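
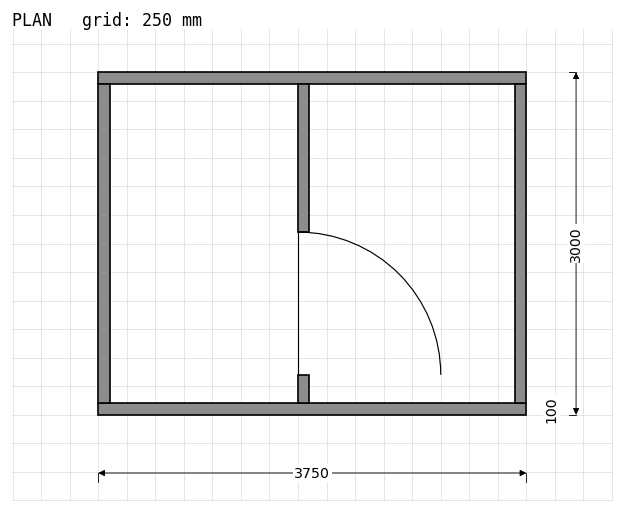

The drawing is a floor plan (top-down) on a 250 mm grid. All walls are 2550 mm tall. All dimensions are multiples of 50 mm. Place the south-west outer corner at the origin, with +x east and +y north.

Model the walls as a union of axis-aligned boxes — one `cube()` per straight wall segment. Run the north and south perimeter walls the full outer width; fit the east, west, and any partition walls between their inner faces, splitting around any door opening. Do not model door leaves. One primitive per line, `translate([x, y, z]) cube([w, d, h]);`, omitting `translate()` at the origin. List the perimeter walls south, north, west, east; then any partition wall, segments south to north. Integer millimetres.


cube([3750, 100, 2550]);
translate([0, 2900, 0]) cube([3750, 100, 2550]);
translate([0, 100, 0]) cube([100, 2800, 2550]);
translate([3650, 100, 0]) cube([100, 2800, 2550]);
translate([1750, 100, 0]) cube([100, 250, 2550]);
translate([1750, 1600, 0]) cube([100, 1300, 2550]);


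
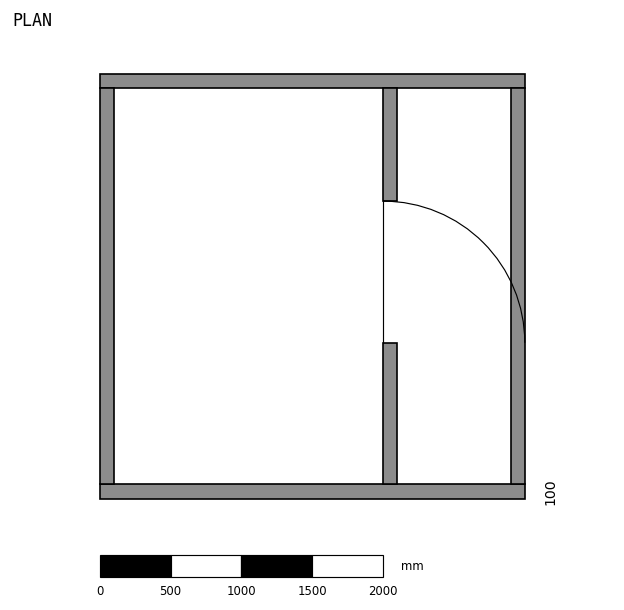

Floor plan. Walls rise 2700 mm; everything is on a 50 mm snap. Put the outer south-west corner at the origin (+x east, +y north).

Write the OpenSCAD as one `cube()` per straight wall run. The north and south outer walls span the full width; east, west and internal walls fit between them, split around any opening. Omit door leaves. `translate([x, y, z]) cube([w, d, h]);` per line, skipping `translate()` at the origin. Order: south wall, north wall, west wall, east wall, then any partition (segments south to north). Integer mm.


cube([3000, 100, 2700]);
translate([0, 2900, 0]) cube([3000, 100, 2700]);
translate([0, 100, 0]) cube([100, 2800, 2700]);
translate([2900, 100, 0]) cube([100, 2800, 2700]);
translate([2000, 100, 0]) cube([100, 1000, 2700]);
translate([2000, 2100, 0]) cube([100, 800, 2700]);


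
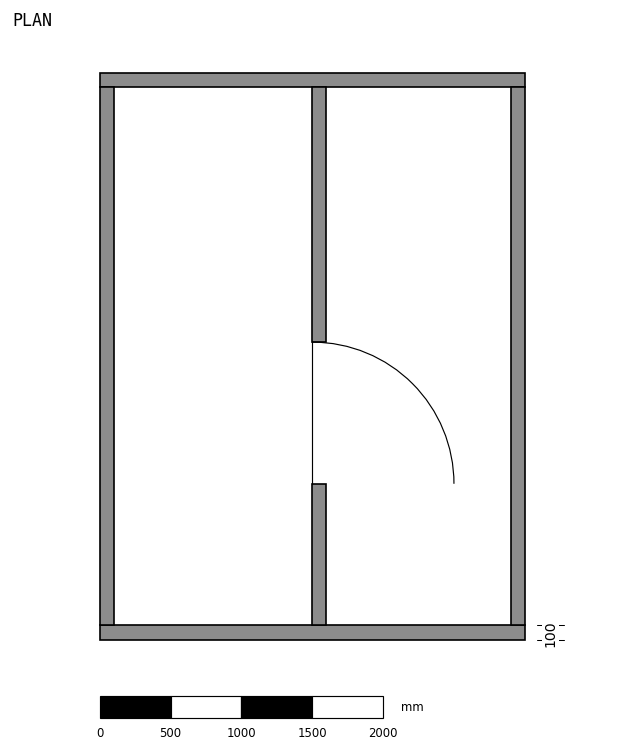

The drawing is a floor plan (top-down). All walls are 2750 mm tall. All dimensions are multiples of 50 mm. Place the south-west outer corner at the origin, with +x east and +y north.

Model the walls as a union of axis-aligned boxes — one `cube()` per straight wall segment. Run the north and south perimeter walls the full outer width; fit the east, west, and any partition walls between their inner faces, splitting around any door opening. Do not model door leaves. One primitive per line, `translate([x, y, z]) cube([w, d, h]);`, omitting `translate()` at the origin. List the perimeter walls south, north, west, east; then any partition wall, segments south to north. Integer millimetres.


cube([3000, 100, 2750]);
translate([0, 3900, 0]) cube([3000, 100, 2750]);
translate([0, 100, 0]) cube([100, 3800, 2750]);
translate([2900, 100, 0]) cube([100, 3800, 2750]);
translate([1500, 100, 0]) cube([100, 1000, 2750]);
translate([1500, 2100, 0]) cube([100, 1800, 2750]);


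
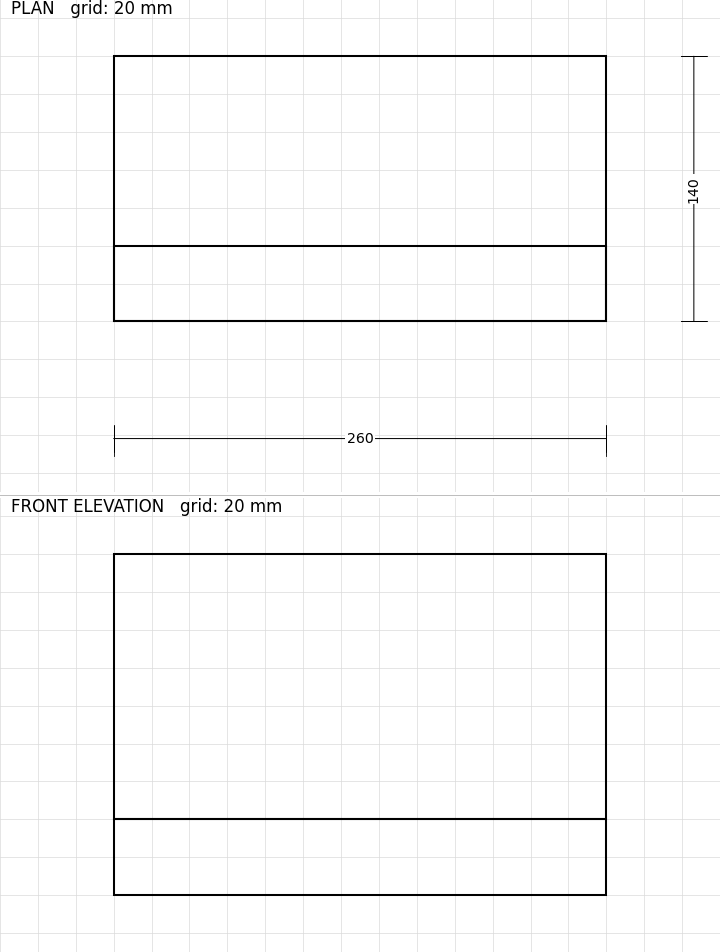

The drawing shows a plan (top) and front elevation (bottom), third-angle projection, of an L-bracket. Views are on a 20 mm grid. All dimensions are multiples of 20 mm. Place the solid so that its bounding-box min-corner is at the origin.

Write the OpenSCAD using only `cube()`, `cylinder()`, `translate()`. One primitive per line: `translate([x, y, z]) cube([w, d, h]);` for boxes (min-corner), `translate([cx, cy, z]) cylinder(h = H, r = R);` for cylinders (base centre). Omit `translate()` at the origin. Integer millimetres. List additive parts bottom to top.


cube([260, 140, 40]);
translate([0, 0, 40]) cube([260, 40, 140]);


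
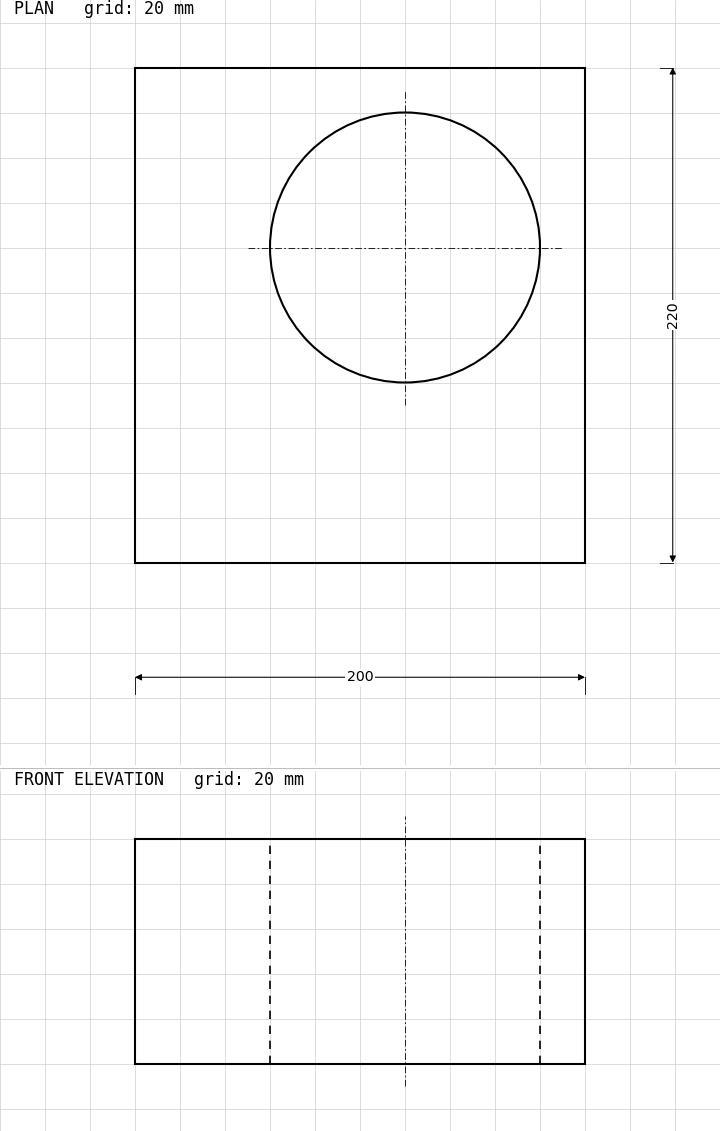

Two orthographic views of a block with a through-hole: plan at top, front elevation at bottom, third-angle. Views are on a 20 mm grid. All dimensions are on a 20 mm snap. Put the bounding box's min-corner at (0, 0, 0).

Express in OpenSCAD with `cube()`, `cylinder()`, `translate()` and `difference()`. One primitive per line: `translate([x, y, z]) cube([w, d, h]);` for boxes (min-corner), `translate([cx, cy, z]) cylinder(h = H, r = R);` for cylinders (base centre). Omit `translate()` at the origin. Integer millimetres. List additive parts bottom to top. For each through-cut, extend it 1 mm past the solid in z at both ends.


difference() {
  cube([200, 220, 100]);
  translate([120, 140, -1]) cylinder(h = 102, r = 60);
}


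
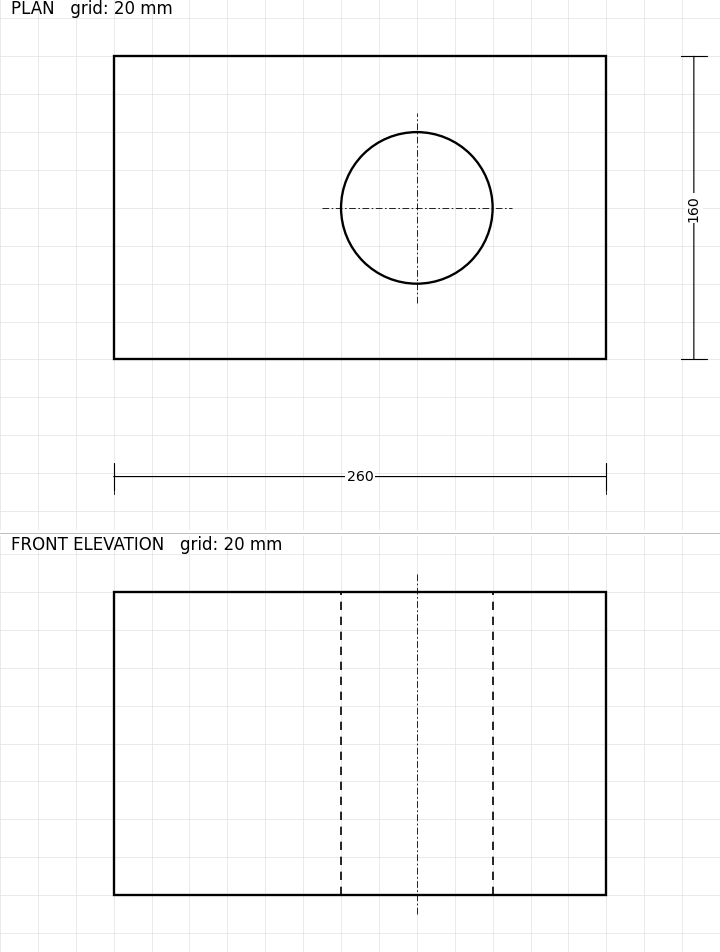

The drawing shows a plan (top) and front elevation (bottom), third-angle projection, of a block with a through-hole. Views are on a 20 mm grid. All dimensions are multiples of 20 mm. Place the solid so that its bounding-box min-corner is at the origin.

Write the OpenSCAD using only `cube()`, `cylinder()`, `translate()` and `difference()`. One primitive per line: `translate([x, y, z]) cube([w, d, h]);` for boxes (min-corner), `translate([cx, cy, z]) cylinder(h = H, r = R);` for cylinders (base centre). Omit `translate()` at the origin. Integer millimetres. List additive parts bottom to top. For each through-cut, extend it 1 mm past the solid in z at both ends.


difference() {
  cube([260, 160, 160]);
  translate([160, 80, -1]) cylinder(h = 162, r = 40);
}


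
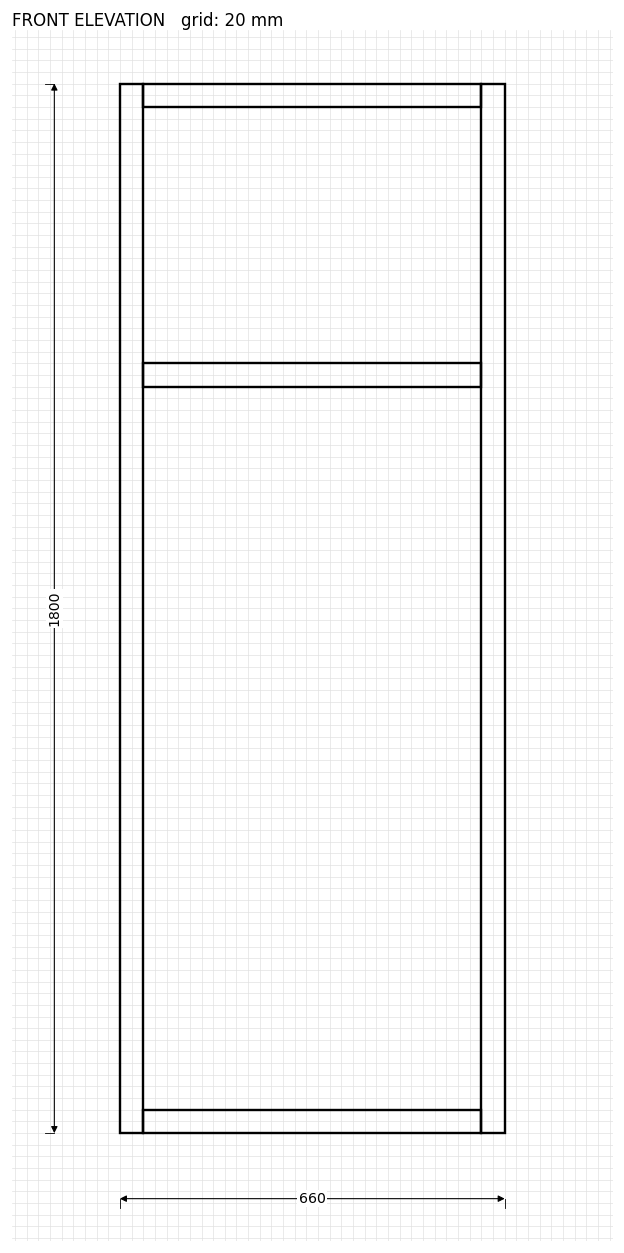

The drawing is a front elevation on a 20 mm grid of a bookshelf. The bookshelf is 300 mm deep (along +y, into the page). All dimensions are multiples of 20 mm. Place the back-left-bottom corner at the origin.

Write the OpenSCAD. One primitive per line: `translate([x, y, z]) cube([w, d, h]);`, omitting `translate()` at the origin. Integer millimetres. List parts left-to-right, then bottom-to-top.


cube([40, 300, 1800]);
translate([40, 0, 0]) cube([580, 300, 40]);
translate([40, 0, 1280]) cube([580, 300, 40]);
translate([40, 0, 1760]) cube([580, 300, 40]);
translate([620, 0, 0]) cube([40, 300, 1800]);


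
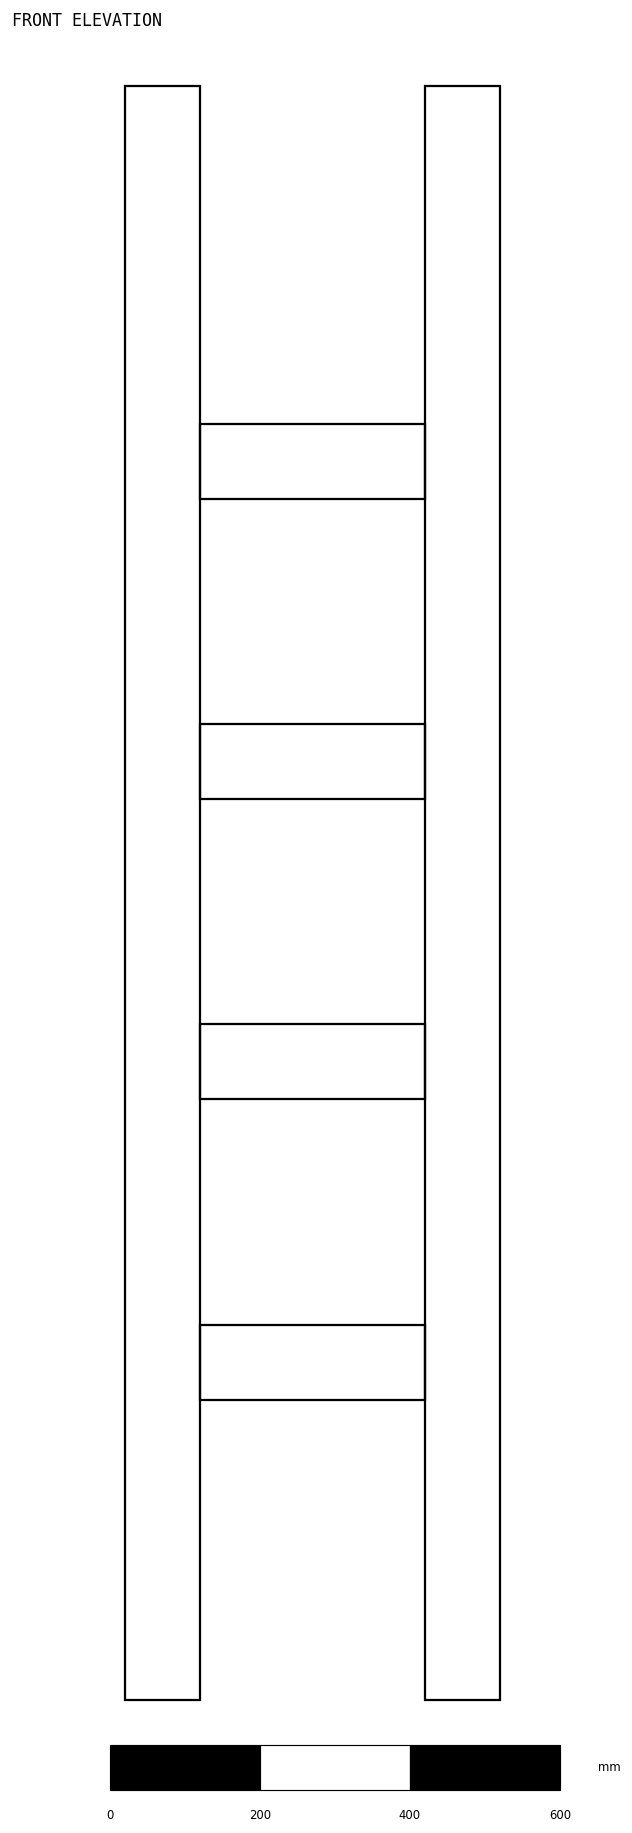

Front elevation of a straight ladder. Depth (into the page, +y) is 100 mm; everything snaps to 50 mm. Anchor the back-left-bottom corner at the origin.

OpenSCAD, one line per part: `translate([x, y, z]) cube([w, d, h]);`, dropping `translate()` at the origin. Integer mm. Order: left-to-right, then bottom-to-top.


cube([100, 100, 2150]);
translate([100, 0, 400]) cube([300, 100, 100]);
translate([100, 0, 800]) cube([300, 100, 100]);
translate([100, 0, 1200]) cube([300, 100, 100]);
translate([100, 0, 1600]) cube([300, 100, 100]);
translate([400, 0, 0]) cube([100, 100, 2150]);


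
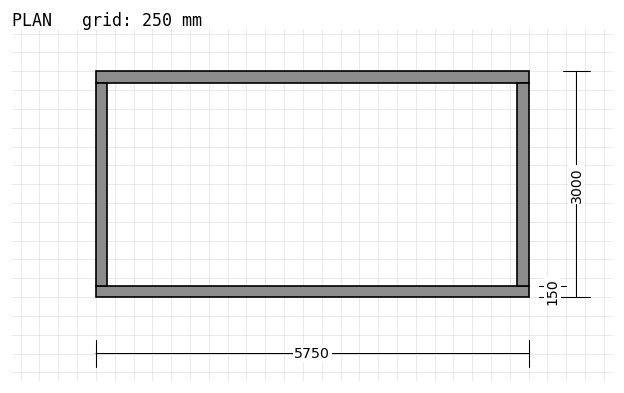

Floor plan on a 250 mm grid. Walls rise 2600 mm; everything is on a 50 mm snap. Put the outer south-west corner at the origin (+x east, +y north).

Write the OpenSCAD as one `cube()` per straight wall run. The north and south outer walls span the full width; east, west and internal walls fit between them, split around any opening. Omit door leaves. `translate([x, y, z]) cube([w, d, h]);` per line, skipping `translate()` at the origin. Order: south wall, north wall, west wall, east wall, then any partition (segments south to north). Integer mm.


cube([5750, 150, 2600]);
translate([0, 2850, 0]) cube([5750, 150, 2600]);
translate([0, 150, 0]) cube([150, 2700, 2600]);
translate([5600, 150, 0]) cube([150, 2700, 2600]);


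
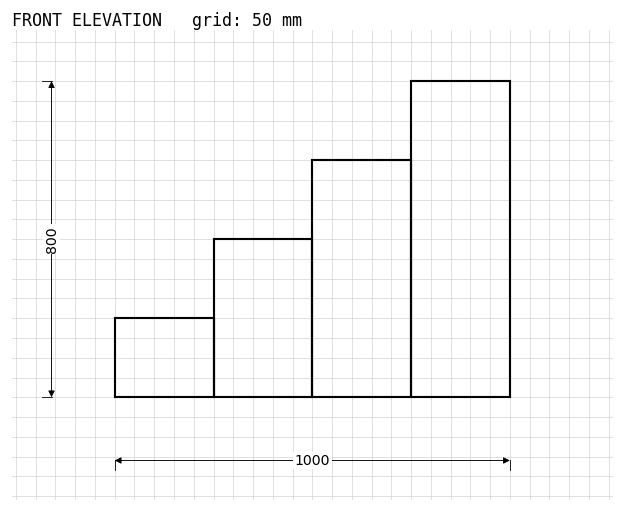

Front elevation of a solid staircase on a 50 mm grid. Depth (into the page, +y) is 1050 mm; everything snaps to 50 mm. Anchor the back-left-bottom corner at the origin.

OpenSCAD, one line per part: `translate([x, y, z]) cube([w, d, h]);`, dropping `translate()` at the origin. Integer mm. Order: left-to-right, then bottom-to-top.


cube([250, 1050, 200]);
translate([250, 0, 0]) cube([250, 1050, 400]);
translate([500, 0, 0]) cube([250, 1050, 600]);
translate([750, 0, 0]) cube([250, 1050, 800]);


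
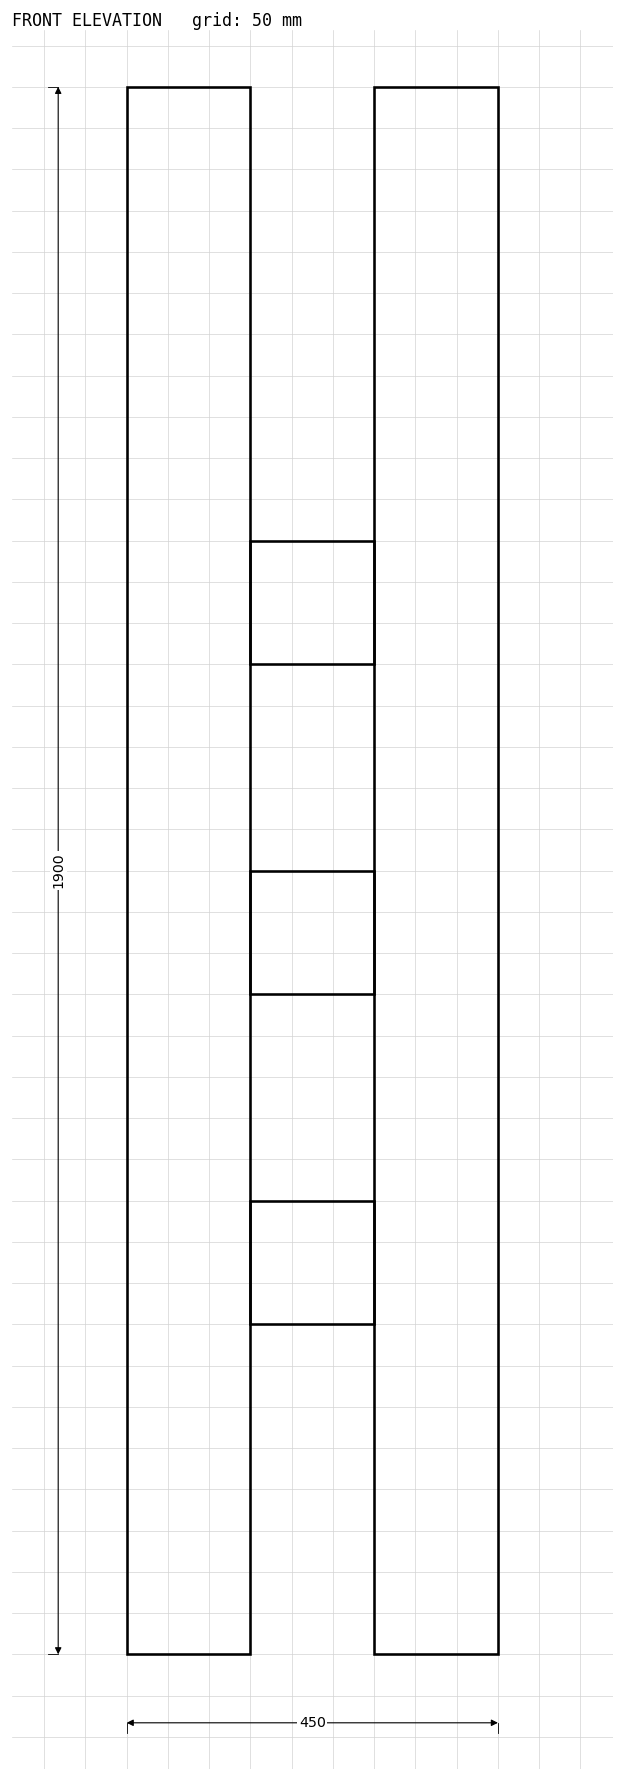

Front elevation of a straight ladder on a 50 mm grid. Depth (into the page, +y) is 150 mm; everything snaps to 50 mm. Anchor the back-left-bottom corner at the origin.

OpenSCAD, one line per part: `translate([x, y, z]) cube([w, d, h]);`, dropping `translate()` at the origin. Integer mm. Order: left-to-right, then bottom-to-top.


cube([150, 150, 1900]);
translate([150, 0, 400]) cube([150, 150, 150]);
translate([150, 0, 800]) cube([150, 150, 150]);
translate([150, 0, 1200]) cube([150, 150, 150]);
translate([300, 0, 0]) cube([150, 150, 1900]);


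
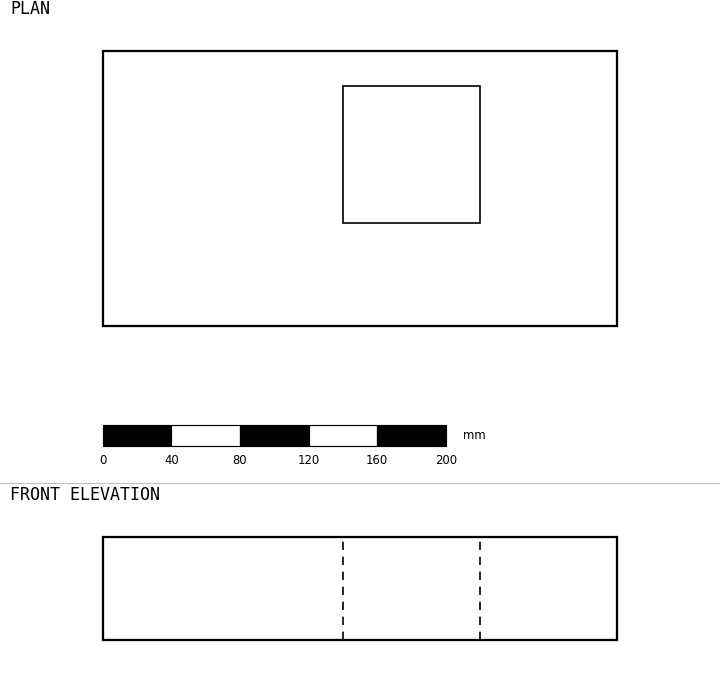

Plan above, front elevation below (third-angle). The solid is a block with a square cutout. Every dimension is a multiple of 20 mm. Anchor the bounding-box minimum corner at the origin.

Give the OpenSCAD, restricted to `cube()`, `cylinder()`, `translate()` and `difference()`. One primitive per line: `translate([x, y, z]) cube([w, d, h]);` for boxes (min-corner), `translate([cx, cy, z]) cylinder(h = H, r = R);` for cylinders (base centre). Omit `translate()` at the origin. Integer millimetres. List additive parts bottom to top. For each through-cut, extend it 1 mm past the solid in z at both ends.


difference() {
  cube([300, 160, 60]);
  translate([140, 60, -1]) cube([80, 80, 62]);
}


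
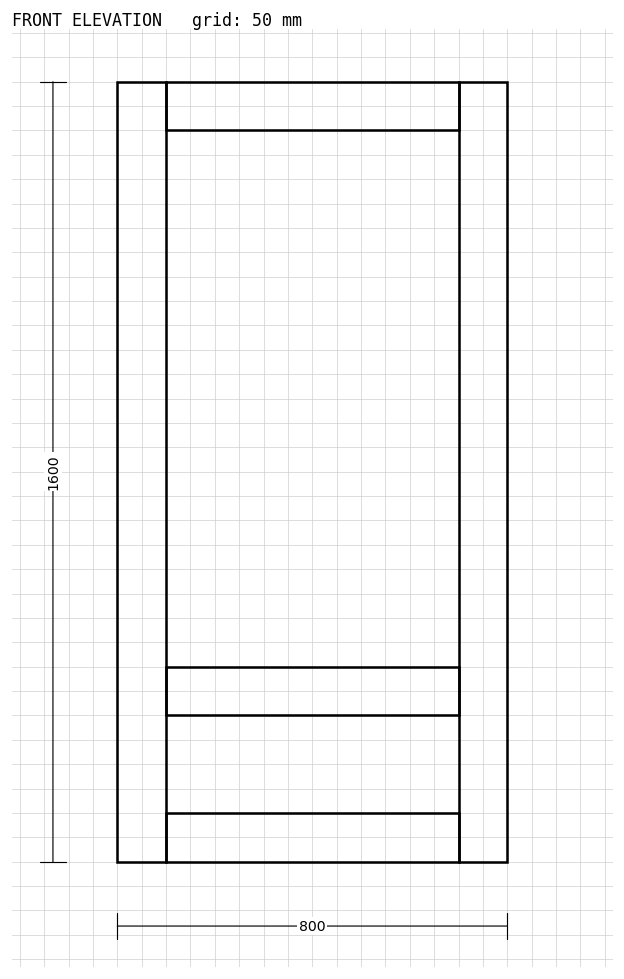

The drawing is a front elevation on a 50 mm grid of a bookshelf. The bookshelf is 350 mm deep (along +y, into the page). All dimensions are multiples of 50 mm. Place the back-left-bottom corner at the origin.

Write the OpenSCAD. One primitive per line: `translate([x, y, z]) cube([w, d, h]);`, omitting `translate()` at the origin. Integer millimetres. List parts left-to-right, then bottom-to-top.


cube([100, 350, 1600]);
translate([100, 0, 0]) cube([600, 350, 100]);
translate([100, 0, 300]) cube([600, 350, 100]);
translate([100, 0, 1500]) cube([600, 350, 100]);
translate([700, 0, 0]) cube([100, 350, 1600]);


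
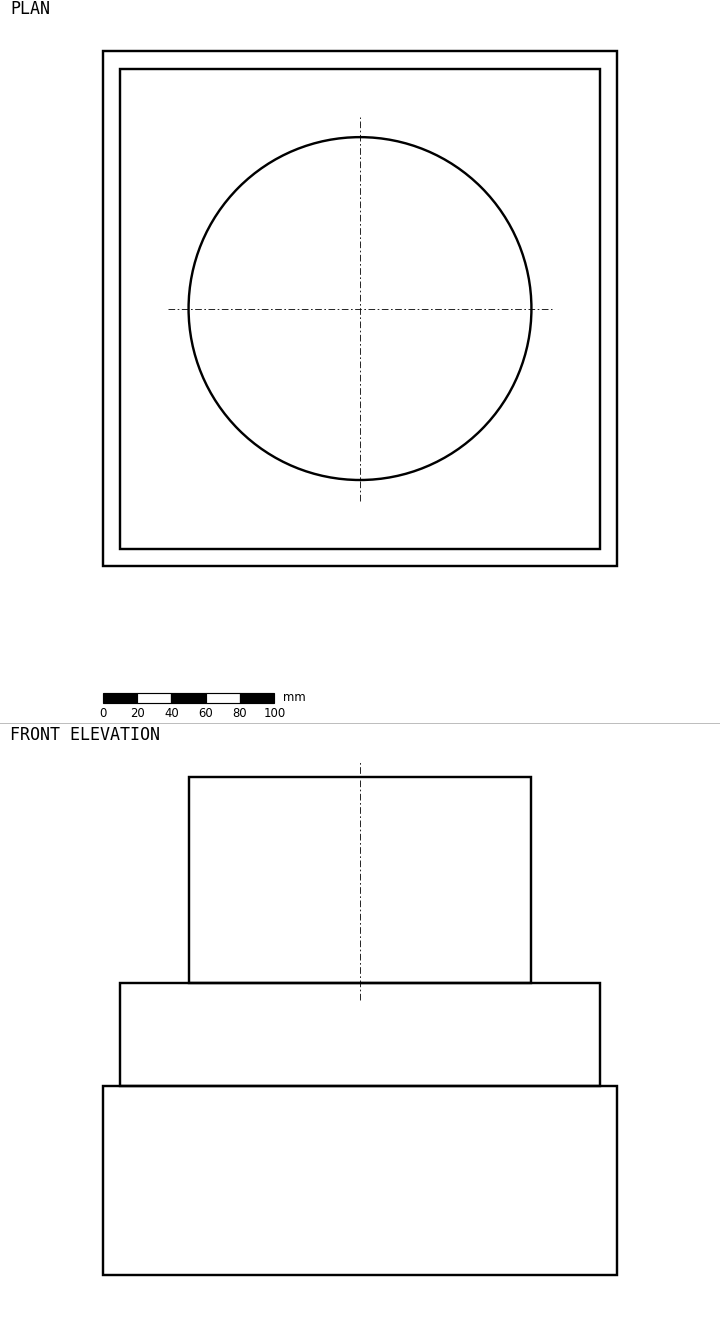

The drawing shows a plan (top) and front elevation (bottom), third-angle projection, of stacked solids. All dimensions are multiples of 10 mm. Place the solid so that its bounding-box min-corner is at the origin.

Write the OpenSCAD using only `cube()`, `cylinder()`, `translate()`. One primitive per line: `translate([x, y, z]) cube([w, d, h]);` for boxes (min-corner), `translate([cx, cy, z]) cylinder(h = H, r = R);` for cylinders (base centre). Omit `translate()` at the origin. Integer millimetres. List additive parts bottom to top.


cube([300, 300, 110]);
translate([10, 10, 110]) cube([280, 280, 60]);
translate([150, 150, 170]) cylinder(h = 120, r = 100);


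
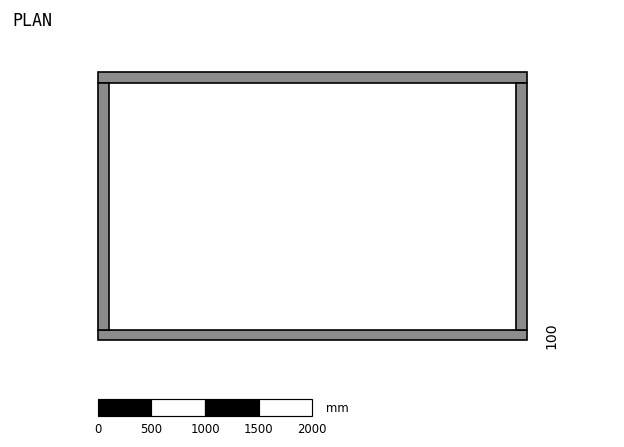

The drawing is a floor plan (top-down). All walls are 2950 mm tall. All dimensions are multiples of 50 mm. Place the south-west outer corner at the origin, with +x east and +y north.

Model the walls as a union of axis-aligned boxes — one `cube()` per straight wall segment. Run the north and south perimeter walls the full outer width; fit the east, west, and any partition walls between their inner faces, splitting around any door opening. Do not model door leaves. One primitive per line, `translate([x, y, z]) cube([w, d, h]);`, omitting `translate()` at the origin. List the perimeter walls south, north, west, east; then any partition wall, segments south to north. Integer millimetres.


cube([4000, 100, 2950]);
translate([0, 2400, 0]) cube([4000, 100, 2950]);
translate([0, 100, 0]) cube([100, 2300, 2950]);
translate([3900, 100, 0]) cube([100, 2300, 2950]);


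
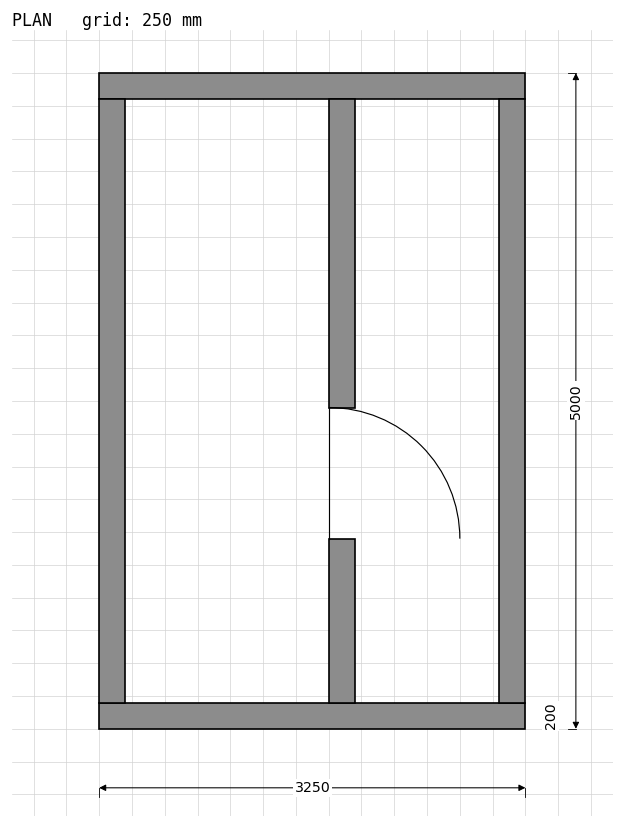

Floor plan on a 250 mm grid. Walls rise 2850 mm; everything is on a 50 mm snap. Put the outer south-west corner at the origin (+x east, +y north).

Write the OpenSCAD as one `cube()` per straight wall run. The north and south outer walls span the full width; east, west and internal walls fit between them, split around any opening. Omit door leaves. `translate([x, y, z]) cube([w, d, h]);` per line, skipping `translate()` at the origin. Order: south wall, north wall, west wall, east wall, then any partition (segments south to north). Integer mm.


cube([3250, 200, 2850]);
translate([0, 4800, 0]) cube([3250, 200, 2850]);
translate([0, 200, 0]) cube([200, 4600, 2850]);
translate([3050, 200, 0]) cube([200, 4600, 2850]);
translate([1750, 200, 0]) cube([200, 1250, 2850]);
translate([1750, 2450, 0]) cube([200, 2350, 2850]);


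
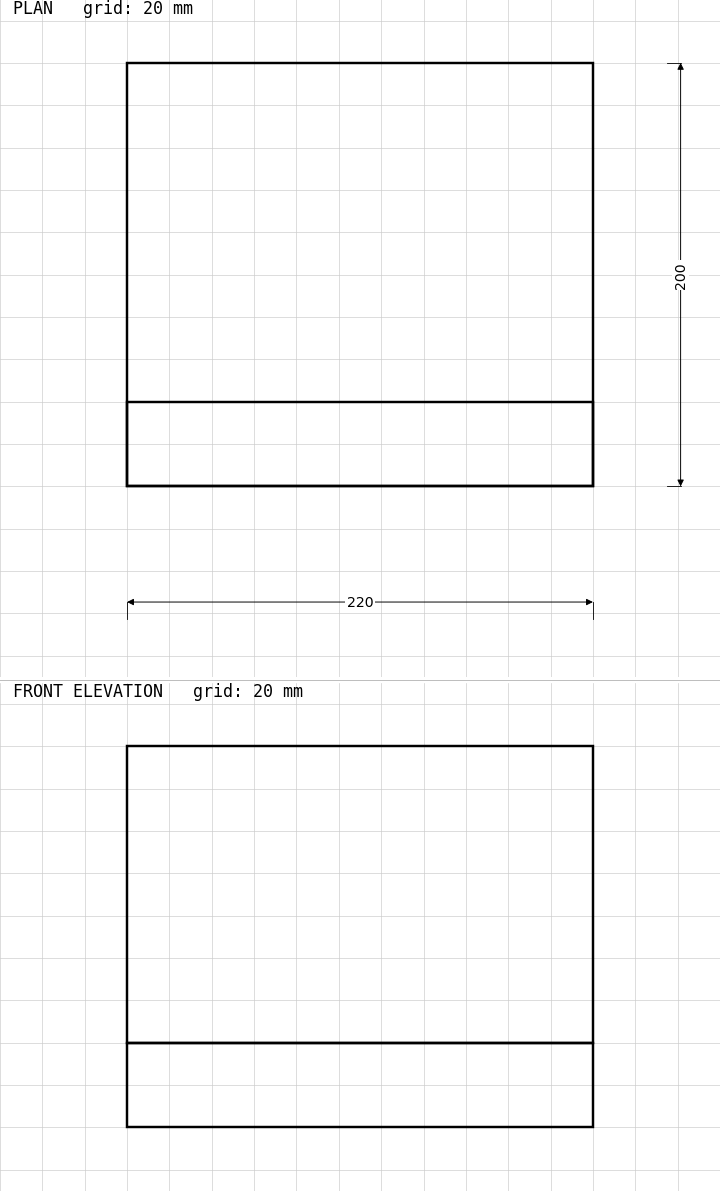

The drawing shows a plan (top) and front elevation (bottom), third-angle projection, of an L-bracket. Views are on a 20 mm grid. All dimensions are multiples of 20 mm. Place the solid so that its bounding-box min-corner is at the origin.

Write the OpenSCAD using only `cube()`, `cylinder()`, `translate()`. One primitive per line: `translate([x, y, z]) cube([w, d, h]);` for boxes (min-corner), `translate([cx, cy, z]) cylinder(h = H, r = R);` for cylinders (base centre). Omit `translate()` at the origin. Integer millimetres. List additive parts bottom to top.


cube([220, 200, 40]);
translate([0, 0, 40]) cube([220, 40, 140]);


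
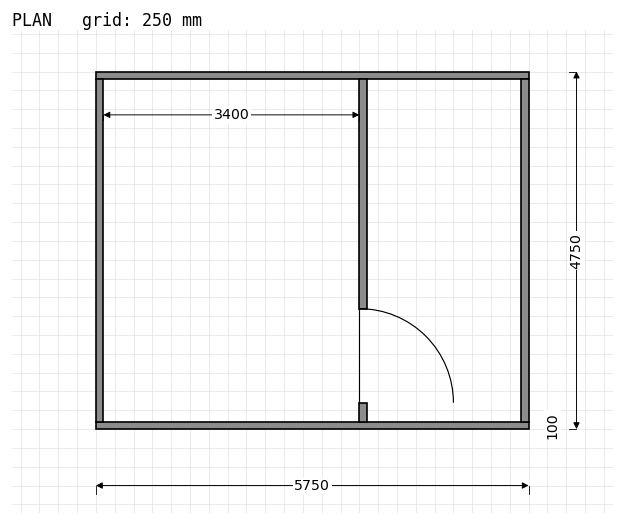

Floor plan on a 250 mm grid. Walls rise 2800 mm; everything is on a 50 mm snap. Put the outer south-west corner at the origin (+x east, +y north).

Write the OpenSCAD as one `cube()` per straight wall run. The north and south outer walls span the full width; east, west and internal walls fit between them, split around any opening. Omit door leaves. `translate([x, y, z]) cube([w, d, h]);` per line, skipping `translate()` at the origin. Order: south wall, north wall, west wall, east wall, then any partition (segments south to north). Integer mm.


cube([5750, 100, 2800]);
translate([0, 4650, 0]) cube([5750, 100, 2800]);
translate([0, 100, 0]) cube([100, 4550, 2800]);
translate([5650, 100, 0]) cube([100, 4550, 2800]);
translate([3500, 100, 0]) cube([100, 250, 2800]);
translate([3500, 1600, 0]) cube([100, 3050, 2800]);


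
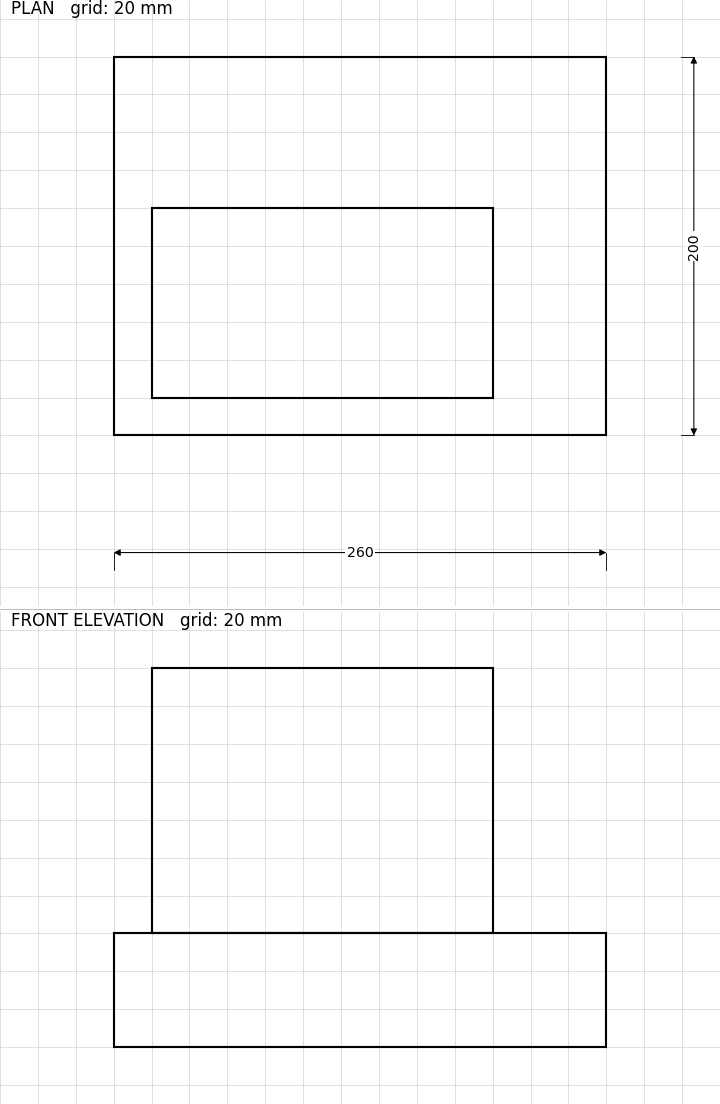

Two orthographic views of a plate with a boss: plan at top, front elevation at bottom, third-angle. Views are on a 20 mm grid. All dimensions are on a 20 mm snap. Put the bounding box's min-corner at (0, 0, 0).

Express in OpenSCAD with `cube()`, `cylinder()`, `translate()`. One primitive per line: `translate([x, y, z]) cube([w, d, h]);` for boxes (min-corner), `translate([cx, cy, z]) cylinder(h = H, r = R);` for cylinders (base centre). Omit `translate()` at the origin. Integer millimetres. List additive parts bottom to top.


cube([260, 200, 60]);
translate([20, 20, 60]) cube([180, 100, 140]);


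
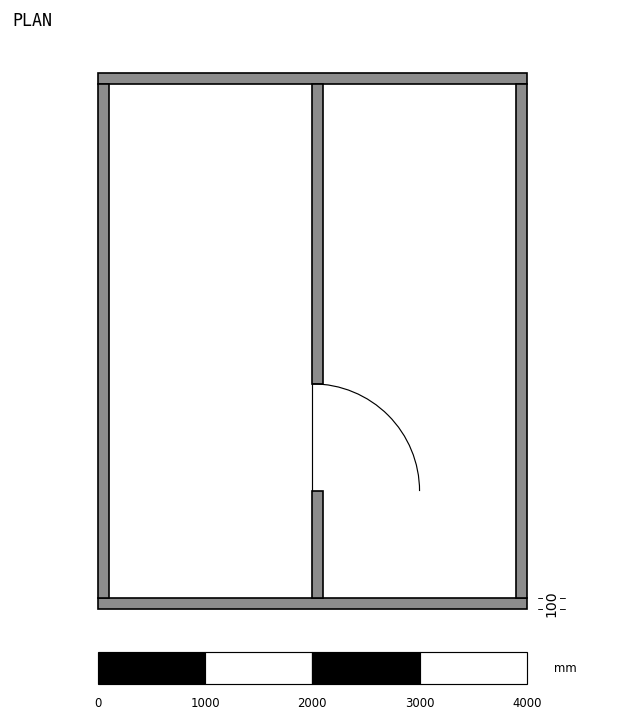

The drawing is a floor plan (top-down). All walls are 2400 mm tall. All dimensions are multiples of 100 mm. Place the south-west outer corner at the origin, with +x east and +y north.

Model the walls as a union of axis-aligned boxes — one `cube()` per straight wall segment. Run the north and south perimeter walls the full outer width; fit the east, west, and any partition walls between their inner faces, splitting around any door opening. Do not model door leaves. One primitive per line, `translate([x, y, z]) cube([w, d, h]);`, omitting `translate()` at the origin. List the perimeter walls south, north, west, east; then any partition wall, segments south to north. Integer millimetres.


cube([4000, 100, 2400]);
translate([0, 4900, 0]) cube([4000, 100, 2400]);
translate([0, 100, 0]) cube([100, 4800, 2400]);
translate([3900, 100, 0]) cube([100, 4800, 2400]);
translate([2000, 100, 0]) cube([100, 1000, 2400]);
translate([2000, 2100, 0]) cube([100, 2800, 2400]);


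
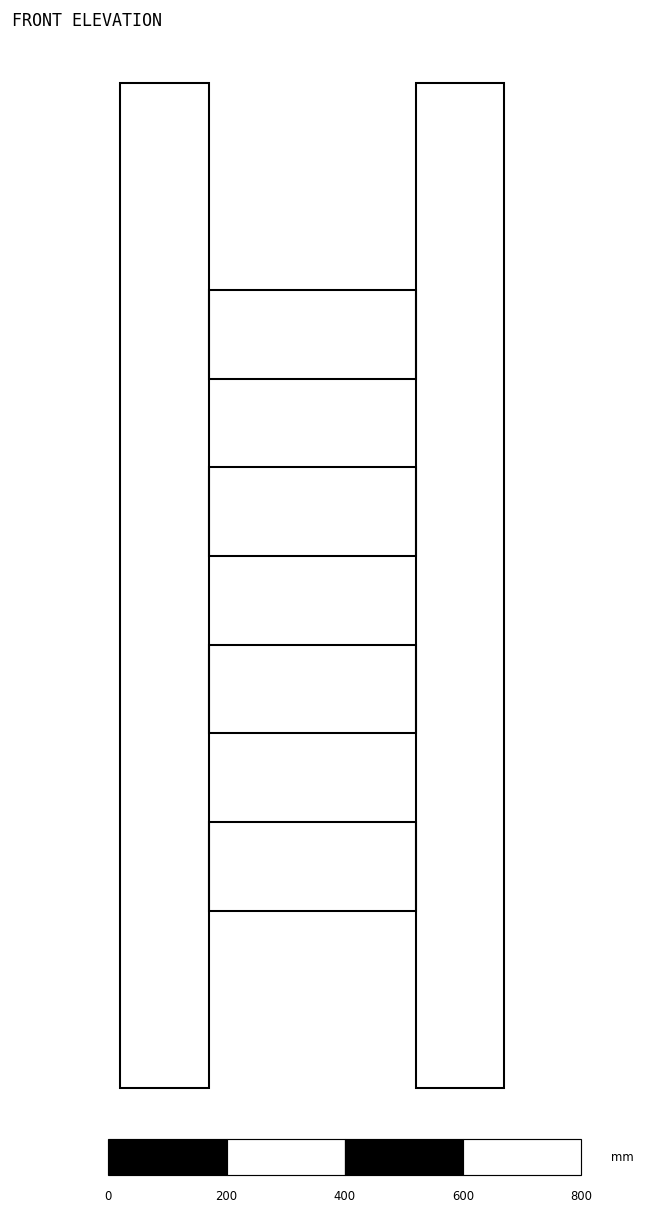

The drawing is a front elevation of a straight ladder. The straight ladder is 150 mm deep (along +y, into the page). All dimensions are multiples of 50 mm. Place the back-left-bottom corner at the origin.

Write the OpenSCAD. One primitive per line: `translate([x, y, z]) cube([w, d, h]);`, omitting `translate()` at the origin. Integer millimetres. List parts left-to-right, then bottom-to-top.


cube([150, 150, 1700]);
translate([150, 0, 300]) cube([350, 150, 150]);
translate([150, 0, 600]) cube([350, 150, 150]);
translate([150, 0, 900]) cube([350, 150, 150]);
translate([150, 0, 1200]) cube([350, 150, 150]);
translate([500, 0, 0]) cube([150, 150, 1700]);


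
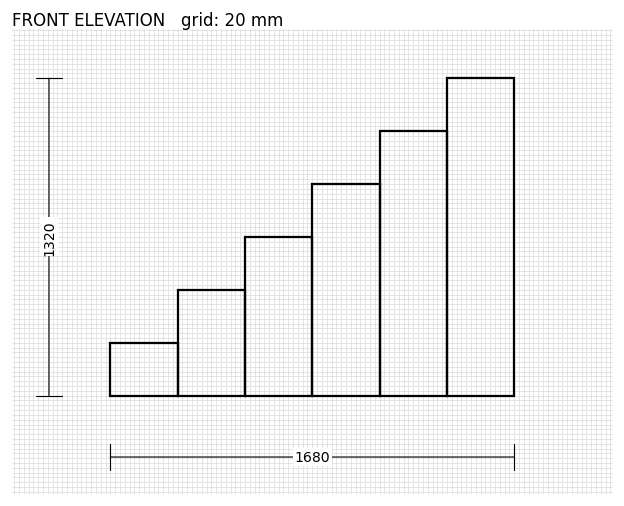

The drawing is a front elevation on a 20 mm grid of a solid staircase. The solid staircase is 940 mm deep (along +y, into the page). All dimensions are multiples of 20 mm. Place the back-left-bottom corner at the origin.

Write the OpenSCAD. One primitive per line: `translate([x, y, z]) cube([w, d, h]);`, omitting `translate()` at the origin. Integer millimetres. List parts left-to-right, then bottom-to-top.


cube([280, 940, 220]);
translate([280, 0, 0]) cube([280, 940, 440]);
translate([560, 0, 0]) cube([280, 940, 660]);
translate([840, 0, 0]) cube([280, 940, 880]);
translate([1120, 0, 0]) cube([280, 940, 1100]);
translate([1400, 0, 0]) cube([280, 940, 1320]);


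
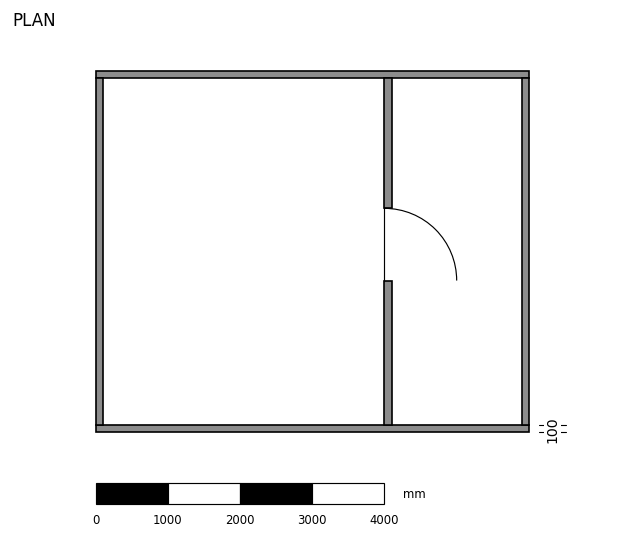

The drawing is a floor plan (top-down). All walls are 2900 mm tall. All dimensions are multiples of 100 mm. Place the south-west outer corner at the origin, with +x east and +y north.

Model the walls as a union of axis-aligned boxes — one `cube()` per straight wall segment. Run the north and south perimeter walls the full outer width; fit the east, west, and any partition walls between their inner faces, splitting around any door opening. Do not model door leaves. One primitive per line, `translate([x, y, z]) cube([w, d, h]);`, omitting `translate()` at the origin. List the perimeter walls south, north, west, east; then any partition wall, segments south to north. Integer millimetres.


cube([6000, 100, 2900]);
translate([0, 4900, 0]) cube([6000, 100, 2900]);
translate([0, 100, 0]) cube([100, 4800, 2900]);
translate([5900, 100, 0]) cube([100, 4800, 2900]);
translate([4000, 100, 0]) cube([100, 2000, 2900]);
translate([4000, 3100, 0]) cube([100, 1800, 2900]);


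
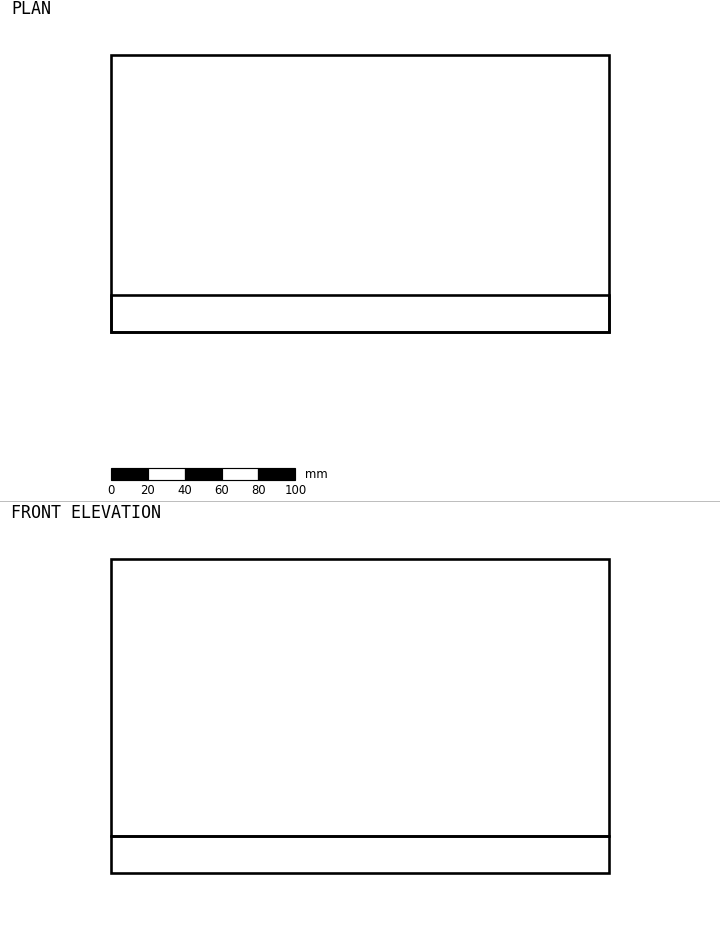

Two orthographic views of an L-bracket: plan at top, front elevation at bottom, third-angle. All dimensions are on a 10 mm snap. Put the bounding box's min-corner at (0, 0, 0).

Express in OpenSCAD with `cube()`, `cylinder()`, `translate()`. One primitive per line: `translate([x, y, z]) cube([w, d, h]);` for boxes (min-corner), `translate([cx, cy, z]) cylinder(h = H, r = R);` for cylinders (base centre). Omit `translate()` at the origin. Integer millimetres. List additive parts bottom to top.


cube([270, 150, 20]);
translate([0, 0, 20]) cube([270, 20, 150]);


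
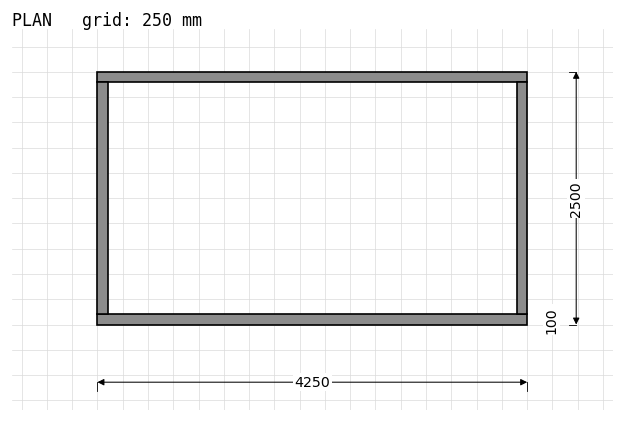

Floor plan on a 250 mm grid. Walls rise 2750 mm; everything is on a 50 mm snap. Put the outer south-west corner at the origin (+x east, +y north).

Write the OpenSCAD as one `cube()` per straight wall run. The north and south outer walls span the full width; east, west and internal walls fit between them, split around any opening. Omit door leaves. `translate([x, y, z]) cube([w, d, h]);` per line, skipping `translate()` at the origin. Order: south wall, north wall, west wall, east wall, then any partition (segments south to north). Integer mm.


cube([4250, 100, 2750]);
translate([0, 2400, 0]) cube([4250, 100, 2750]);
translate([0, 100, 0]) cube([100, 2300, 2750]);
translate([4150, 100, 0]) cube([100, 2300, 2750]);


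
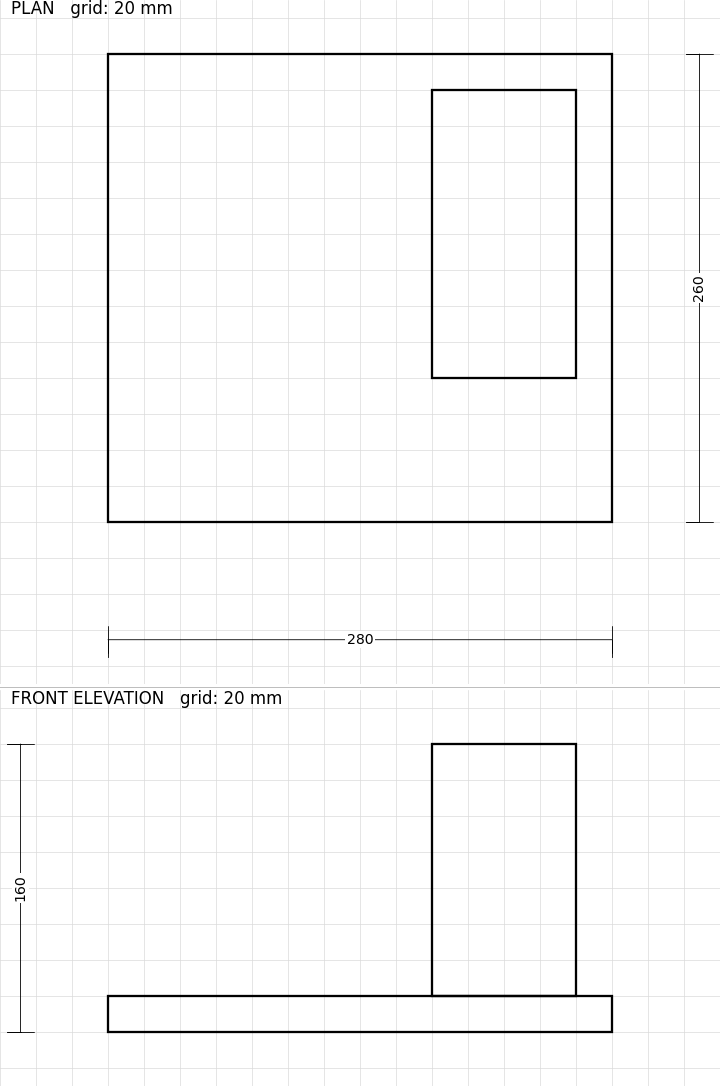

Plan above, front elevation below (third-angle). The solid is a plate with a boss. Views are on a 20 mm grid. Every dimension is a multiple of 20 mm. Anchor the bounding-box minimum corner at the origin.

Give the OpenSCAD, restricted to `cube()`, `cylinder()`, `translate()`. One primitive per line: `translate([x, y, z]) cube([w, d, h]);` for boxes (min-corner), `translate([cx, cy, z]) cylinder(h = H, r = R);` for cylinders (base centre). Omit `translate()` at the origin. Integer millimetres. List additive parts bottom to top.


cube([280, 260, 20]);
translate([180, 80, 20]) cube([80, 160, 140]);


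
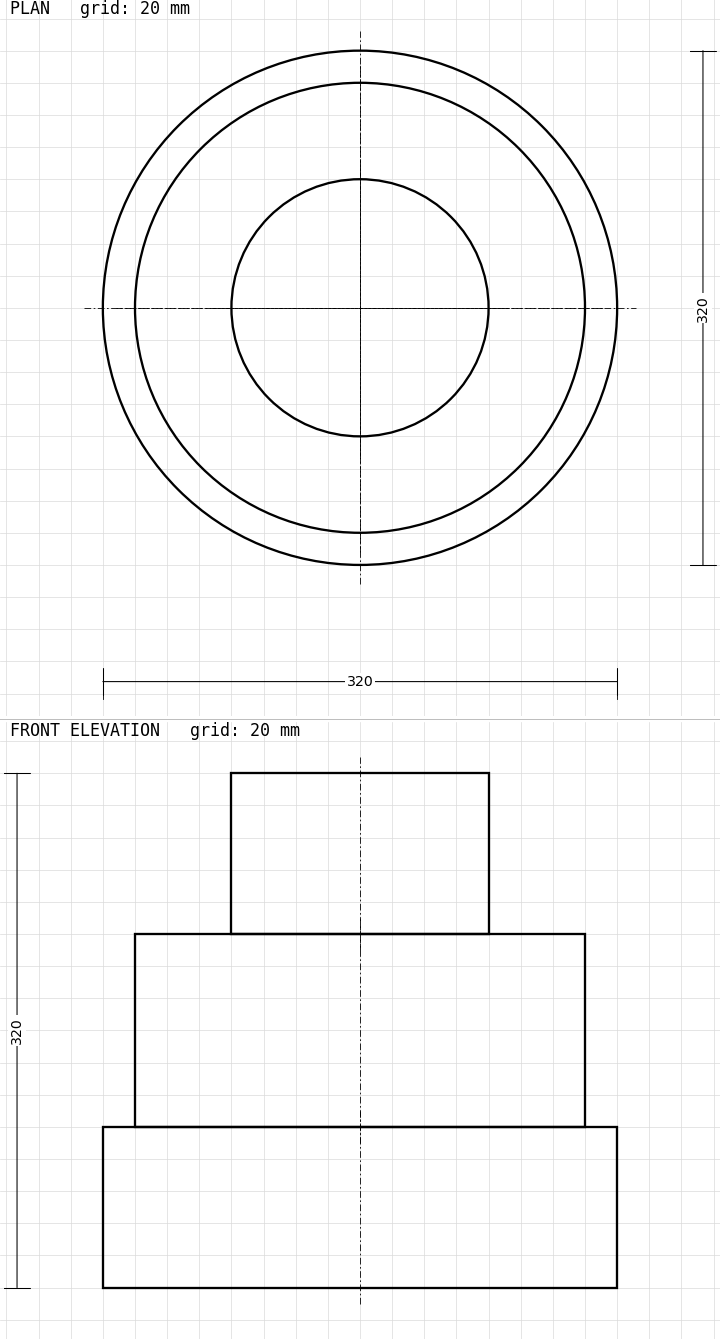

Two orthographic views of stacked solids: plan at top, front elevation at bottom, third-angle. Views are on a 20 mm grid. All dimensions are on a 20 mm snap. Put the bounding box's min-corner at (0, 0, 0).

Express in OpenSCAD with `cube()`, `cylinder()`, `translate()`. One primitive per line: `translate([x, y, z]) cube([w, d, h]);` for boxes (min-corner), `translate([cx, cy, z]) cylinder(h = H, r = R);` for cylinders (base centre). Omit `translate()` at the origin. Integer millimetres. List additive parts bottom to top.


translate([160, 160, 0]) cylinder(h = 100, r = 160);
translate([160, 160, 100]) cylinder(h = 120, r = 140);
translate([160, 160, 220]) cylinder(h = 100, r = 80);


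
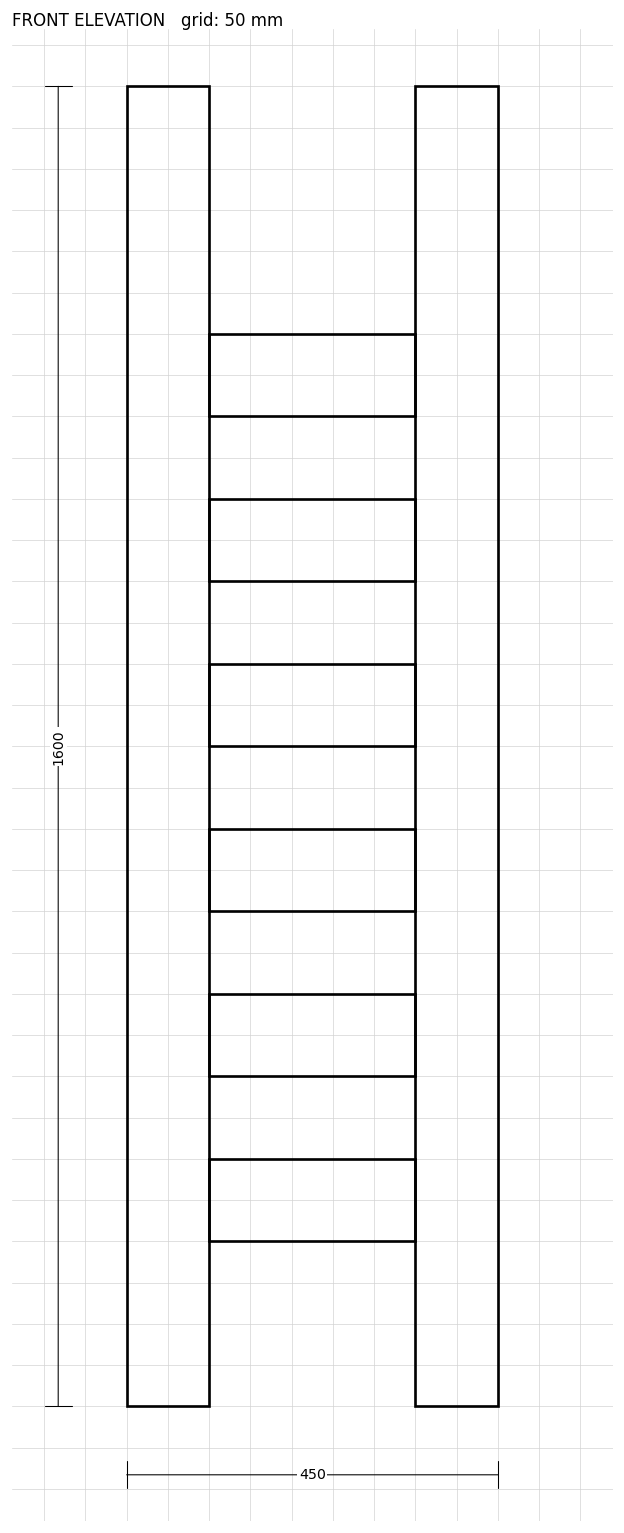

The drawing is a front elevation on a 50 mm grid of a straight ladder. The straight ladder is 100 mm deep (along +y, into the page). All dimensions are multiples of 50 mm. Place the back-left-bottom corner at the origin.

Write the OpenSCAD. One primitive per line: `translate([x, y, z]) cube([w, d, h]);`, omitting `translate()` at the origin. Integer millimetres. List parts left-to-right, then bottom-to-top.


cube([100, 100, 1600]);
translate([100, 0, 200]) cube([250, 100, 100]);
translate([100, 0, 400]) cube([250, 100, 100]);
translate([100, 0, 600]) cube([250, 100, 100]);
translate([100, 0, 800]) cube([250, 100, 100]);
translate([100, 0, 1000]) cube([250, 100, 100]);
translate([100, 0, 1200]) cube([250, 100, 100]);
translate([350, 0, 0]) cube([100, 100, 1600]);


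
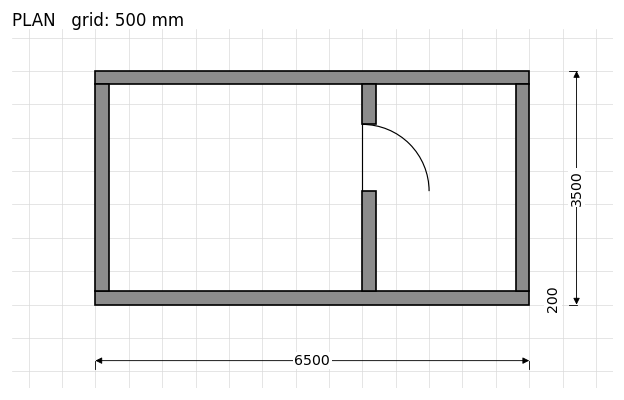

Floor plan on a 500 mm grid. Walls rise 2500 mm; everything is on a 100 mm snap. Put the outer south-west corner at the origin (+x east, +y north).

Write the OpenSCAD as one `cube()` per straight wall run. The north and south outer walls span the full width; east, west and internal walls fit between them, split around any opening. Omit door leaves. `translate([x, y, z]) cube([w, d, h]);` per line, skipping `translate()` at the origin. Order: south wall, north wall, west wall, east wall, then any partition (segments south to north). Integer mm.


cube([6500, 200, 2500]);
translate([0, 3300, 0]) cube([6500, 200, 2500]);
translate([0, 200, 0]) cube([200, 3100, 2500]);
translate([6300, 200, 0]) cube([200, 3100, 2500]);
translate([4000, 200, 0]) cube([200, 1500, 2500]);
translate([4000, 2700, 0]) cube([200, 600, 2500]);


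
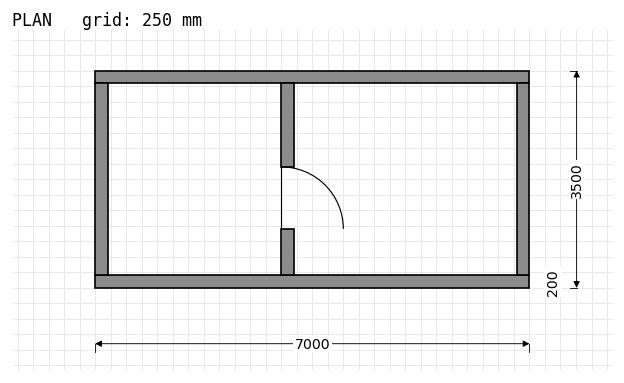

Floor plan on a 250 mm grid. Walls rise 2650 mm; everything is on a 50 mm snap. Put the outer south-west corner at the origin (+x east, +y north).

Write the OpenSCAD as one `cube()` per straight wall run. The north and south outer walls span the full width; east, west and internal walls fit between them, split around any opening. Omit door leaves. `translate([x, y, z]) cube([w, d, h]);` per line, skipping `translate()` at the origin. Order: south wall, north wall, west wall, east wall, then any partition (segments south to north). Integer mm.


cube([7000, 200, 2650]);
translate([0, 3300, 0]) cube([7000, 200, 2650]);
translate([0, 200, 0]) cube([200, 3100, 2650]);
translate([6800, 200, 0]) cube([200, 3100, 2650]);
translate([3000, 200, 0]) cube([200, 750, 2650]);
translate([3000, 1950, 0]) cube([200, 1350, 2650]);


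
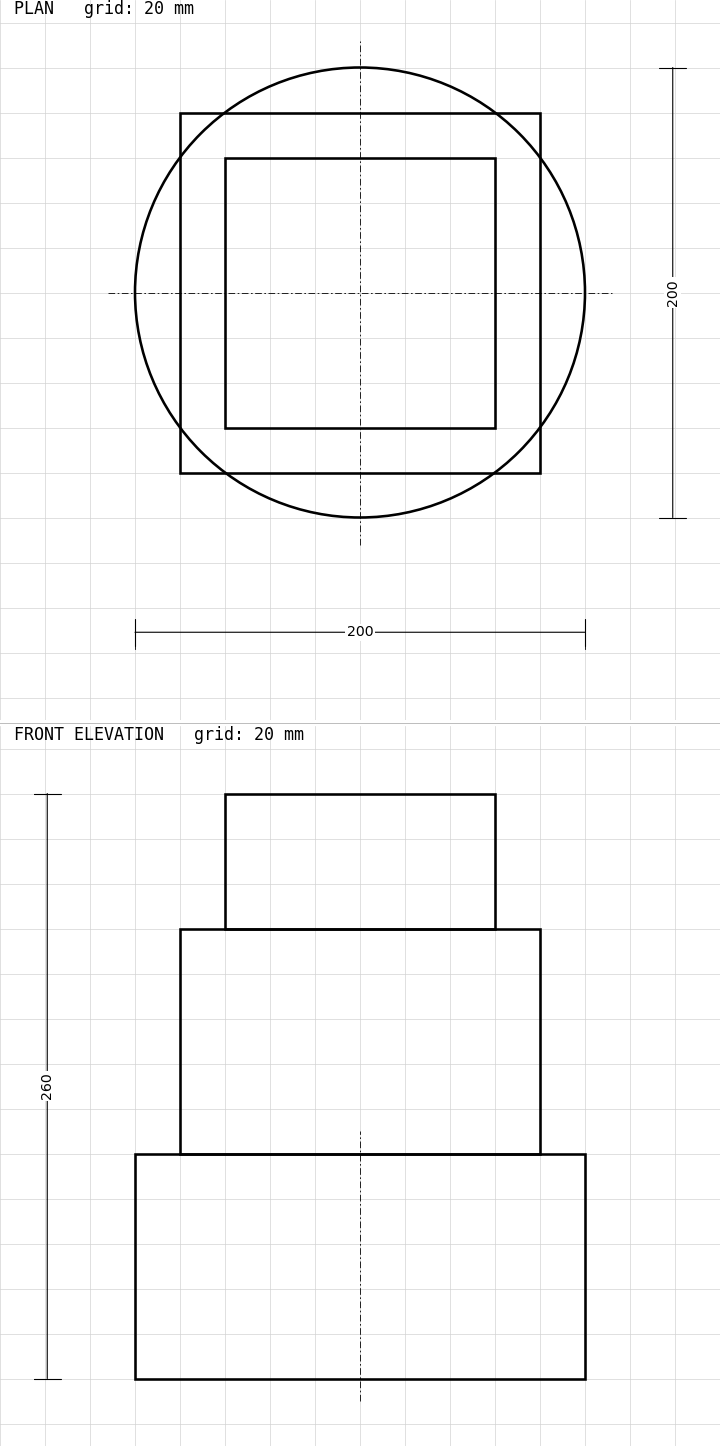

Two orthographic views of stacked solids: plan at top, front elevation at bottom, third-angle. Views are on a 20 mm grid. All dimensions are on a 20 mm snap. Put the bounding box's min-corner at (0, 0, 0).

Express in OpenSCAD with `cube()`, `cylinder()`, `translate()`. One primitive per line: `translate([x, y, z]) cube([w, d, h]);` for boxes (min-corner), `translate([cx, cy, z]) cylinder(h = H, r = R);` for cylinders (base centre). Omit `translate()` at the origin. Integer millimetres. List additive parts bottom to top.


translate([100, 100, 0]) cylinder(h = 100, r = 100);
translate([20, 20, 100]) cube([160, 160, 100]);
translate([40, 40, 200]) cube([120, 120, 60]);


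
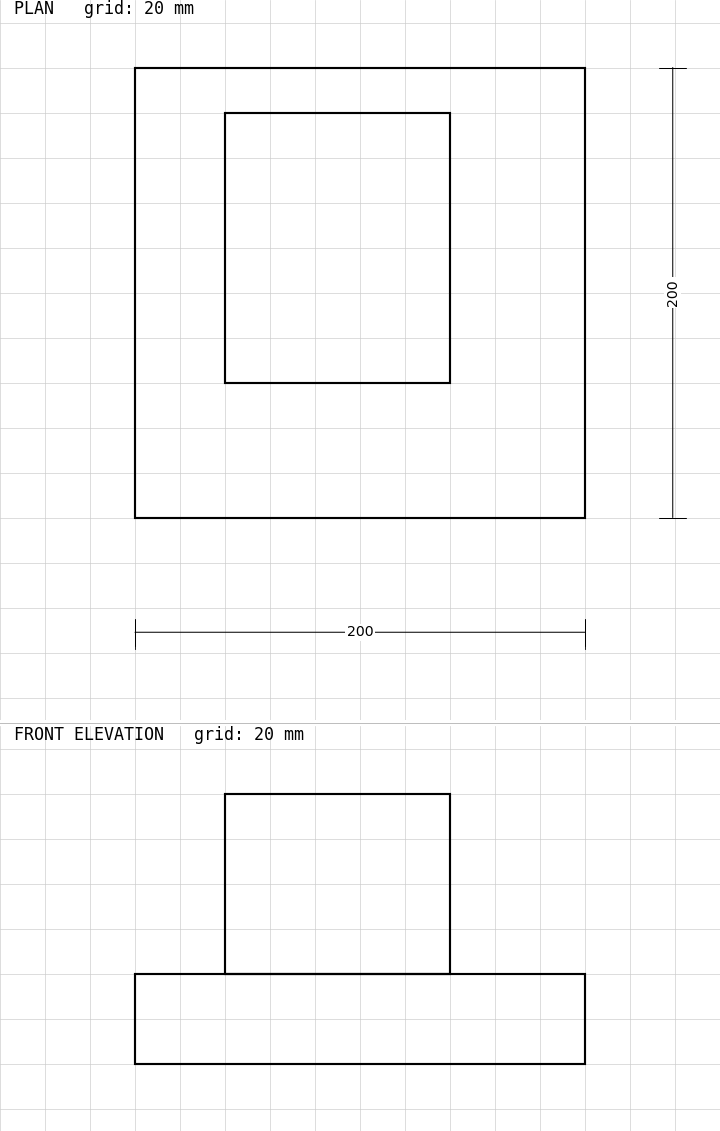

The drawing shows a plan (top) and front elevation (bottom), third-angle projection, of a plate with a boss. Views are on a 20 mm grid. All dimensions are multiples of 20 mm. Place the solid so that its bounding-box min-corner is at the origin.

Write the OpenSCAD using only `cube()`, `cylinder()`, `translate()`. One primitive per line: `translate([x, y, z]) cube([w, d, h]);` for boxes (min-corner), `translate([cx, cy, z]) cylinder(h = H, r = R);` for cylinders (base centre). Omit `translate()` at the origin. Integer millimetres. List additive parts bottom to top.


cube([200, 200, 40]);
translate([40, 60, 40]) cube([100, 120, 80]);


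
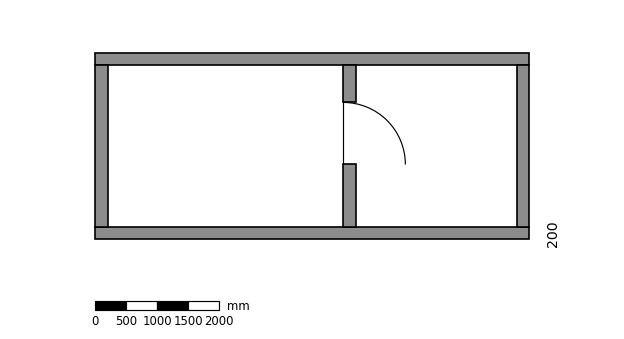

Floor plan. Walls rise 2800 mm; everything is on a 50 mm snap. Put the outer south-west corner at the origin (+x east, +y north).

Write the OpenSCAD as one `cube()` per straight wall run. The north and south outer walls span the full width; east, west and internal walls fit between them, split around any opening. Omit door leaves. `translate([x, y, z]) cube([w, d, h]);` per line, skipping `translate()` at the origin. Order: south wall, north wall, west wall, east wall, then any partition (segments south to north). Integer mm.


cube([7000, 200, 2800]);
translate([0, 2800, 0]) cube([7000, 200, 2800]);
translate([0, 200, 0]) cube([200, 2600, 2800]);
translate([6800, 200, 0]) cube([200, 2600, 2800]);
translate([4000, 200, 0]) cube([200, 1000, 2800]);
translate([4000, 2200, 0]) cube([200, 600, 2800]);


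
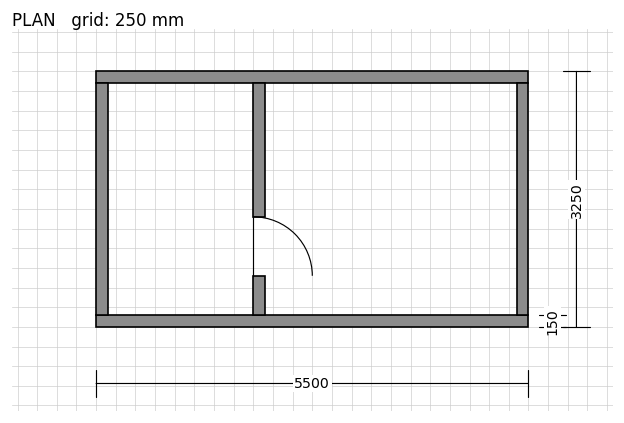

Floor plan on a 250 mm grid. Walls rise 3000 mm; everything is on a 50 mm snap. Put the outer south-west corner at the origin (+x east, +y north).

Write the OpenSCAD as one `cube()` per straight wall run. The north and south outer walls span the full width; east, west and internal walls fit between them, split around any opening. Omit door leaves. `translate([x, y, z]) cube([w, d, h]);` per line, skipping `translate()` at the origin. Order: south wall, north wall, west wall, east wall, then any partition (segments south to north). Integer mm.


cube([5500, 150, 3000]);
translate([0, 3100, 0]) cube([5500, 150, 3000]);
translate([0, 150, 0]) cube([150, 2950, 3000]);
translate([5350, 150, 0]) cube([150, 2950, 3000]);
translate([2000, 150, 0]) cube([150, 500, 3000]);
translate([2000, 1400, 0]) cube([150, 1700, 3000]);


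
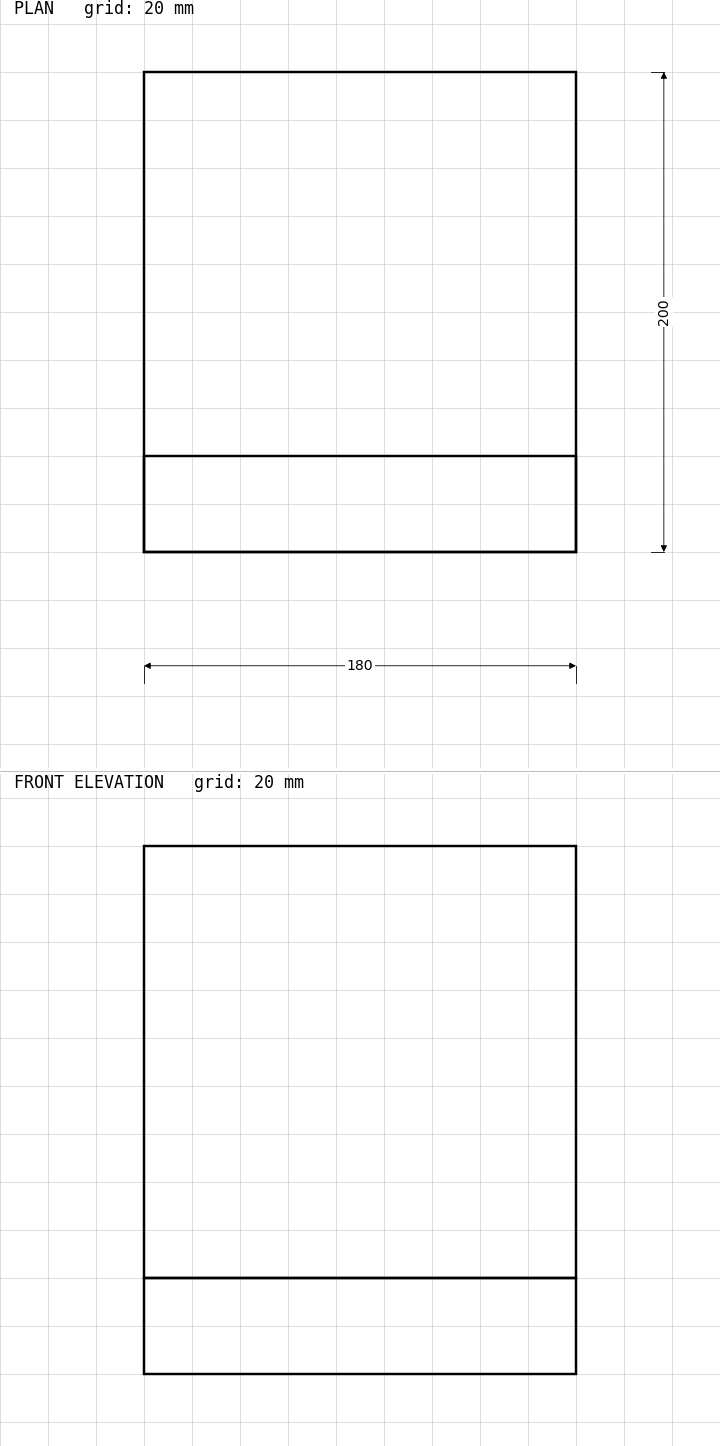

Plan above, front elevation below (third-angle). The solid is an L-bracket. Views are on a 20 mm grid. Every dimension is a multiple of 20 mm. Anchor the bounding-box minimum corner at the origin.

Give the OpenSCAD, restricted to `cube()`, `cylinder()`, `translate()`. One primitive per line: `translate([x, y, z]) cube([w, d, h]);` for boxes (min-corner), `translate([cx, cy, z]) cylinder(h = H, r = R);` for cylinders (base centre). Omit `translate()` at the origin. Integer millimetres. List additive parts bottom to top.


cube([180, 200, 40]);
translate([0, 0, 40]) cube([180, 40, 180]);


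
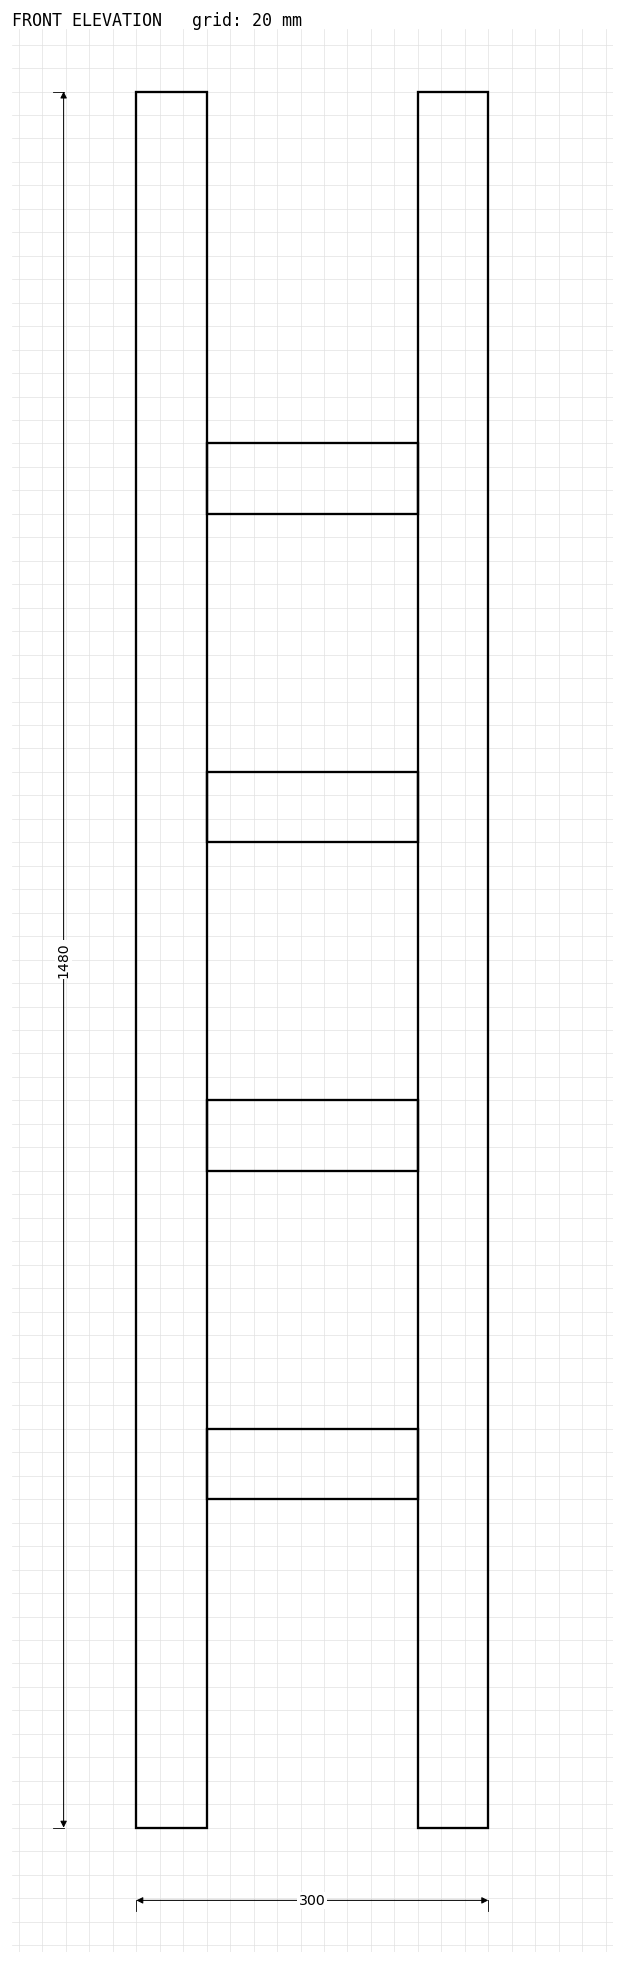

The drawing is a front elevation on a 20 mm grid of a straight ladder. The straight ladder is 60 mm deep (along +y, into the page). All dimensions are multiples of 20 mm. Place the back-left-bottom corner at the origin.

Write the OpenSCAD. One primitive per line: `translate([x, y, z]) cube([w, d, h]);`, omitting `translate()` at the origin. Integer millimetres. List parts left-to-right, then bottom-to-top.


cube([60, 60, 1480]);
translate([60, 0, 280]) cube([180, 60, 60]);
translate([60, 0, 560]) cube([180, 60, 60]);
translate([60, 0, 840]) cube([180, 60, 60]);
translate([60, 0, 1120]) cube([180, 60, 60]);
translate([240, 0, 0]) cube([60, 60, 1480]);
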